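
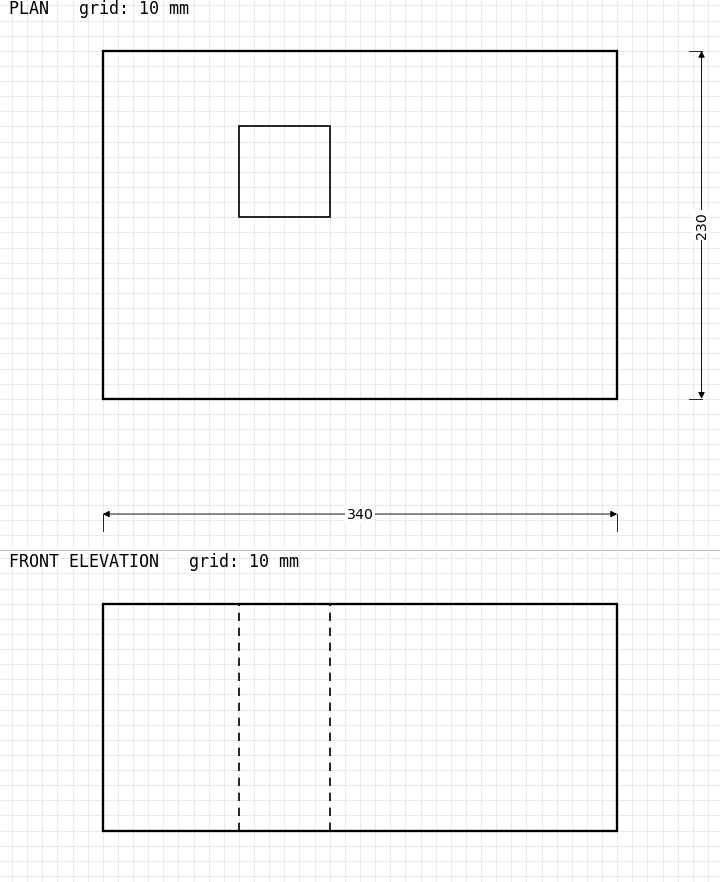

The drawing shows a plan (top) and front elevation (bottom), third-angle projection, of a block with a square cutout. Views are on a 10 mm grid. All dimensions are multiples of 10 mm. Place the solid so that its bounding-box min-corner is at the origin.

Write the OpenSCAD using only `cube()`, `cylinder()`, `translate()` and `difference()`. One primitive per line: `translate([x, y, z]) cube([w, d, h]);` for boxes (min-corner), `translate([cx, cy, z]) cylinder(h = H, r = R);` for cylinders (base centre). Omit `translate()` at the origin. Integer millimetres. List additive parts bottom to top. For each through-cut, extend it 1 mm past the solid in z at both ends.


difference() {
  cube([340, 230, 150]);
  translate([90, 120, -1]) cube([60, 60, 152]);
}


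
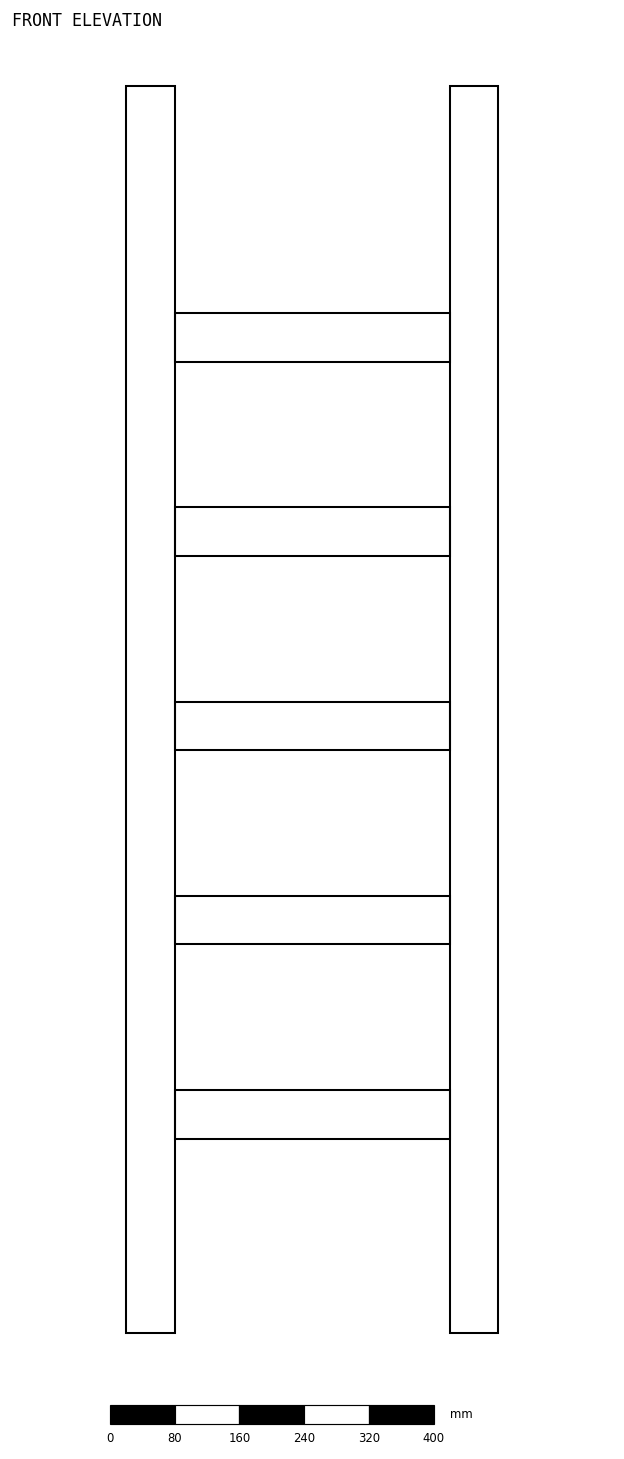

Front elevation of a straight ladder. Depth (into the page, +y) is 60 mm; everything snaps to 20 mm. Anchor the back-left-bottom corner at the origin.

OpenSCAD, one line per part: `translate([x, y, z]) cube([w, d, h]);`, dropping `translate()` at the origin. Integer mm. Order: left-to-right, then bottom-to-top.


cube([60, 60, 1540]);
translate([60, 0, 240]) cube([340, 60, 60]);
translate([60, 0, 480]) cube([340, 60, 60]);
translate([60, 0, 720]) cube([340, 60, 60]);
translate([60, 0, 960]) cube([340, 60, 60]);
translate([60, 0, 1200]) cube([340, 60, 60]);
translate([400, 0, 0]) cube([60, 60, 1540]);


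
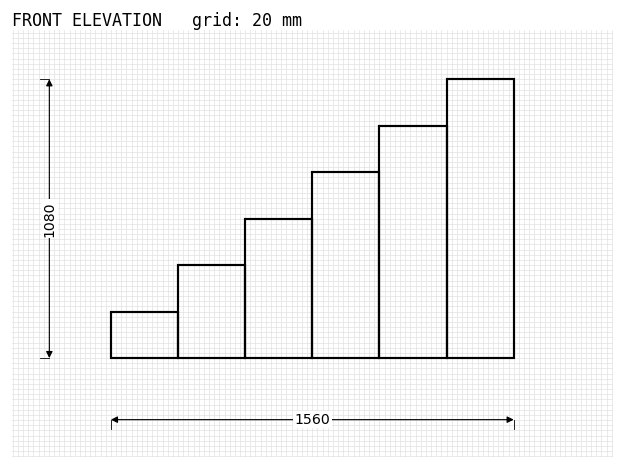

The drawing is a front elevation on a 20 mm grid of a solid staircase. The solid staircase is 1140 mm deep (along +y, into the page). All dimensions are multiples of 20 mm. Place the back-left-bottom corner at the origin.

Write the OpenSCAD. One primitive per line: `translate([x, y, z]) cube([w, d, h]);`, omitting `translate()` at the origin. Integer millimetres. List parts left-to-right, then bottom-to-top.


cube([260, 1140, 180]);
translate([260, 0, 0]) cube([260, 1140, 360]);
translate([520, 0, 0]) cube([260, 1140, 540]);
translate([780, 0, 0]) cube([260, 1140, 720]);
translate([1040, 0, 0]) cube([260, 1140, 900]);
translate([1300, 0, 0]) cube([260, 1140, 1080]);


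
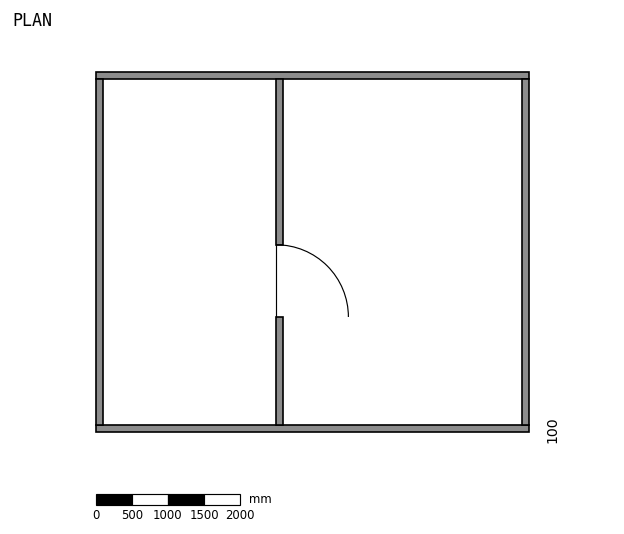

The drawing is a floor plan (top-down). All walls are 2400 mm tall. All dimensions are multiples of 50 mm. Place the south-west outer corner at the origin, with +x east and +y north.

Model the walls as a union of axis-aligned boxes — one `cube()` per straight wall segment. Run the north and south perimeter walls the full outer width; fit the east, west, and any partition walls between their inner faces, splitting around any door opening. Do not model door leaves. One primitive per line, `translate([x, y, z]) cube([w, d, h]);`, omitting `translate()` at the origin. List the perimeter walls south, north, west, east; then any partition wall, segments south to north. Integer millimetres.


cube([6000, 100, 2400]);
translate([0, 4900, 0]) cube([6000, 100, 2400]);
translate([0, 100, 0]) cube([100, 4800, 2400]);
translate([5900, 100, 0]) cube([100, 4800, 2400]);
translate([2500, 100, 0]) cube([100, 1500, 2400]);
translate([2500, 2600, 0]) cube([100, 2300, 2400]);


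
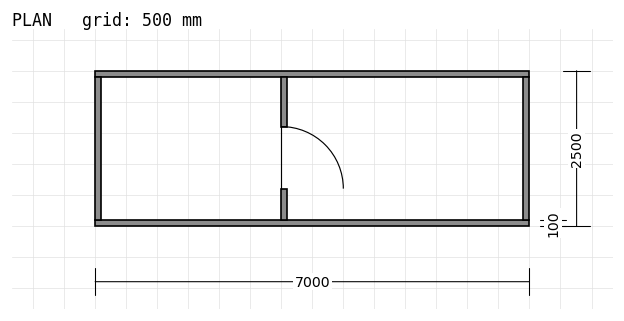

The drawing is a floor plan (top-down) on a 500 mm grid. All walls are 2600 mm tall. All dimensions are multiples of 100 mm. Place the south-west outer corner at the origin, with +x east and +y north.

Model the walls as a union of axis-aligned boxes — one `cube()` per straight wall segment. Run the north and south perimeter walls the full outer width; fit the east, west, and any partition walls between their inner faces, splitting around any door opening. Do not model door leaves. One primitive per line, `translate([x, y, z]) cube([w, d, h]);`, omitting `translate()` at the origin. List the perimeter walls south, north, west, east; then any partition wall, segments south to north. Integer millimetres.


cube([7000, 100, 2600]);
translate([0, 2400, 0]) cube([7000, 100, 2600]);
translate([0, 100, 0]) cube([100, 2300, 2600]);
translate([6900, 100, 0]) cube([100, 2300, 2600]);
translate([3000, 100, 0]) cube([100, 500, 2600]);
translate([3000, 1600, 0]) cube([100, 800, 2600]);


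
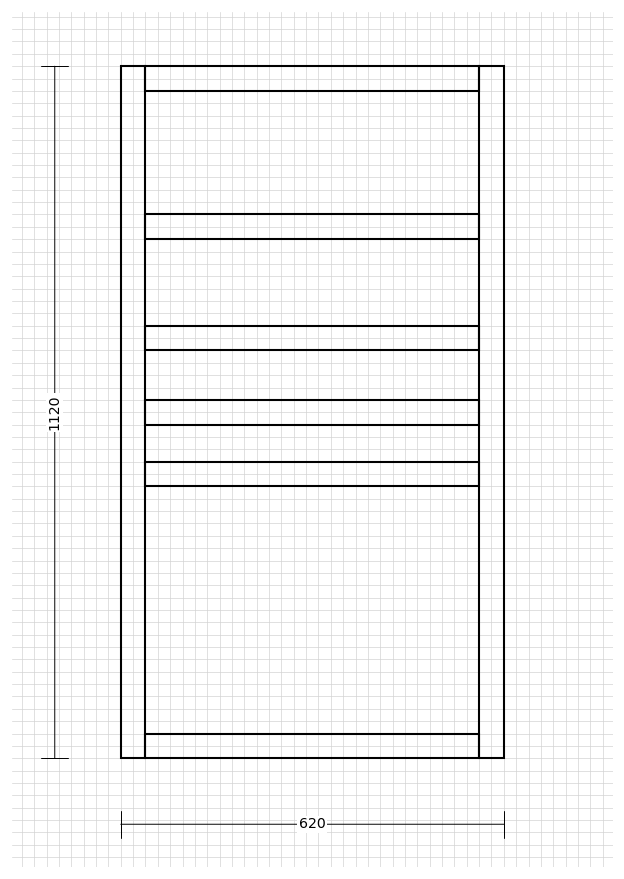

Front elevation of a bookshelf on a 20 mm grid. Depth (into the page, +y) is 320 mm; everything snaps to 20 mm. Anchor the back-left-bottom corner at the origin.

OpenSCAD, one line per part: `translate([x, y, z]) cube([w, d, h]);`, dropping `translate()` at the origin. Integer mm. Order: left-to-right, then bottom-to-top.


cube([40, 320, 1120]);
translate([40, 0, 0]) cube([540, 320, 40]);
translate([40, 0, 440]) cube([540, 320, 40]);
translate([40, 0, 540]) cube([540, 320, 40]);
translate([40, 0, 660]) cube([540, 320, 40]);
translate([40, 0, 840]) cube([540, 320, 40]);
translate([40, 0, 1080]) cube([540, 320, 40]);
translate([580, 0, 0]) cube([40, 320, 1120]);


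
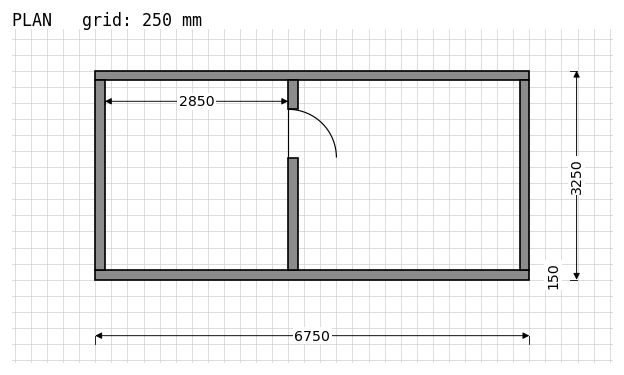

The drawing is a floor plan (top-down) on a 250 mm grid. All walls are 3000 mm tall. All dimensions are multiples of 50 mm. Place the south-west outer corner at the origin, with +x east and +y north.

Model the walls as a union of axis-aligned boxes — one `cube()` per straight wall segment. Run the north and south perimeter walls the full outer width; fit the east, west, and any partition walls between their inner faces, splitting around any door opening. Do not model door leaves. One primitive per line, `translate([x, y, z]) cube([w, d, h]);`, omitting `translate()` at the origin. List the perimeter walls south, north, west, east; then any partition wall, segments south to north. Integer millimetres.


cube([6750, 150, 3000]);
translate([0, 3100, 0]) cube([6750, 150, 3000]);
translate([0, 150, 0]) cube([150, 2950, 3000]);
translate([6600, 150, 0]) cube([150, 2950, 3000]);
translate([3000, 150, 0]) cube([150, 1750, 3000]);
translate([3000, 2650, 0]) cube([150, 450, 3000]);


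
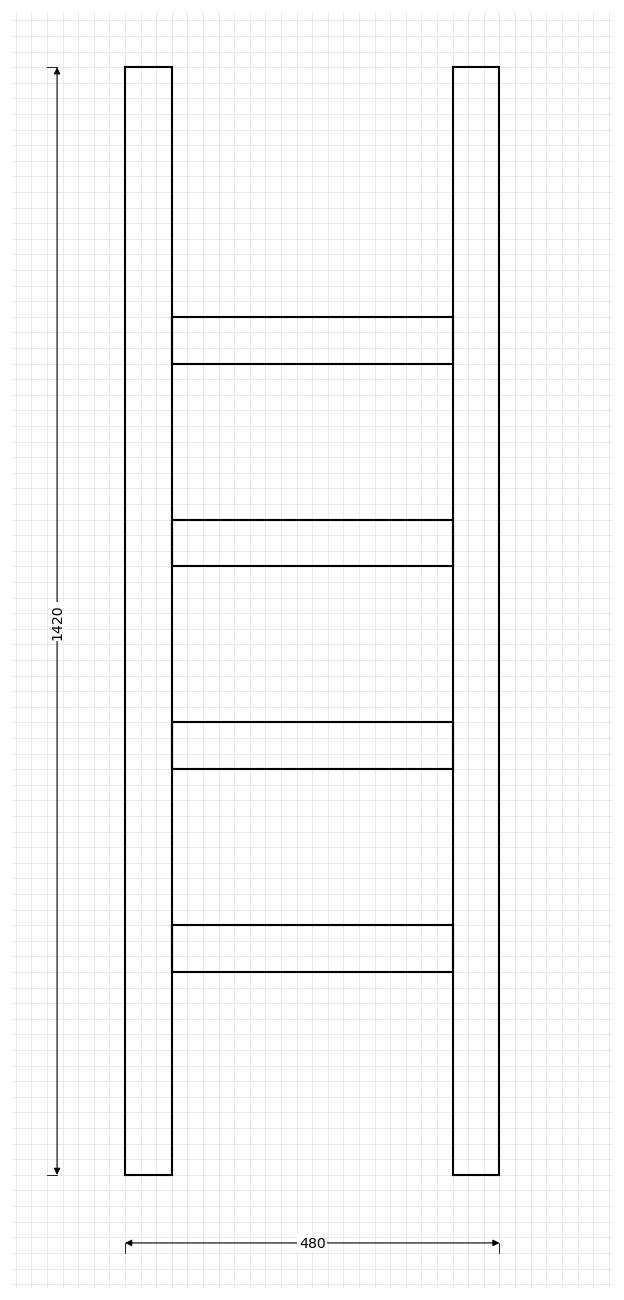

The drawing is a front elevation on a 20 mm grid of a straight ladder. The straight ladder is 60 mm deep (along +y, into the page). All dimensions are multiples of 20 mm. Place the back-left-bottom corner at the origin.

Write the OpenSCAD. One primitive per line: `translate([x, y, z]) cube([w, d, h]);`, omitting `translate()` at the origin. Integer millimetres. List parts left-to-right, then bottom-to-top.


cube([60, 60, 1420]);
translate([60, 0, 260]) cube([360, 60, 60]);
translate([60, 0, 520]) cube([360, 60, 60]);
translate([60, 0, 780]) cube([360, 60, 60]);
translate([60, 0, 1040]) cube([360, 60, 60]);
translate([420, 0, 0]) cube([60, 60, 1420]);


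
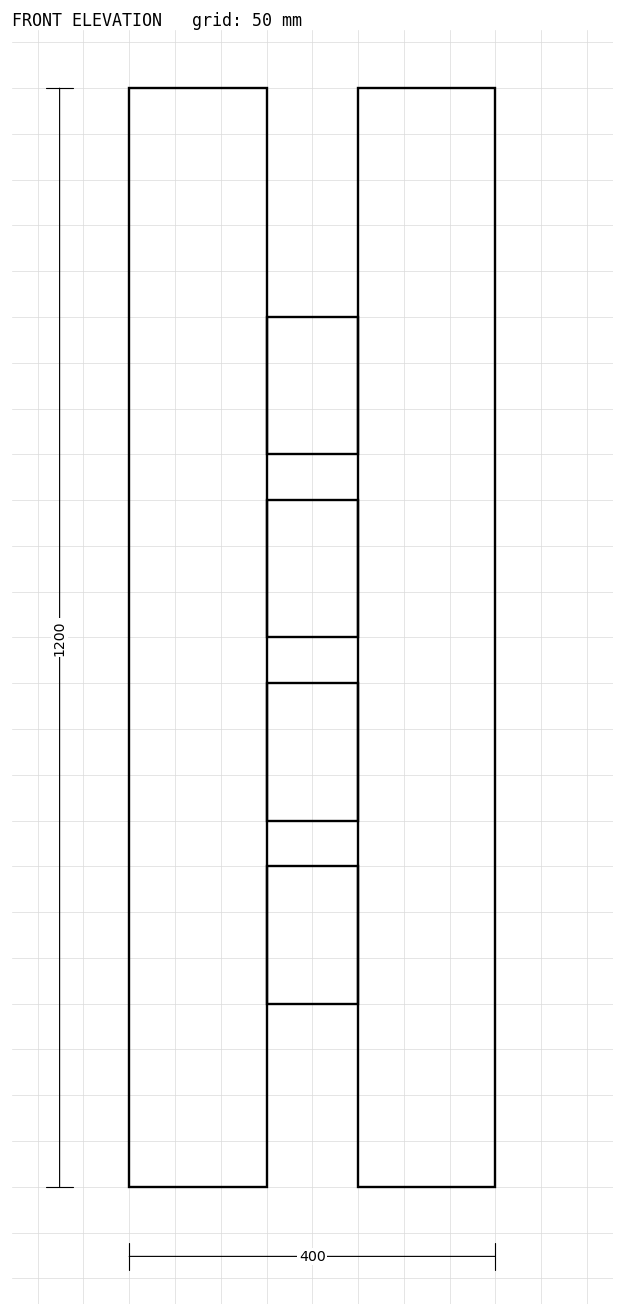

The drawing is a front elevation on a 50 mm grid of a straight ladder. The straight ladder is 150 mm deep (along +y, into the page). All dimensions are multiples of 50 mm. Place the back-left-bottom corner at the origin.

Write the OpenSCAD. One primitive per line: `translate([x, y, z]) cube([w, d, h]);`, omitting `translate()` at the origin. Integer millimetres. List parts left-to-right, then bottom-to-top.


cube([150, 150, 1200]);
translate([150, 0, 200]) cube([100, 150, 150]);
translate([150, 0, 400]) cube([100, 150, 150]);
translate([150, 0, 600]) cube([100, 150, 150]);
translate([150, 0, 800]) cube([100, 150, 150]);
translate([250, 0, 0]) cube([150, 150, 1200]);


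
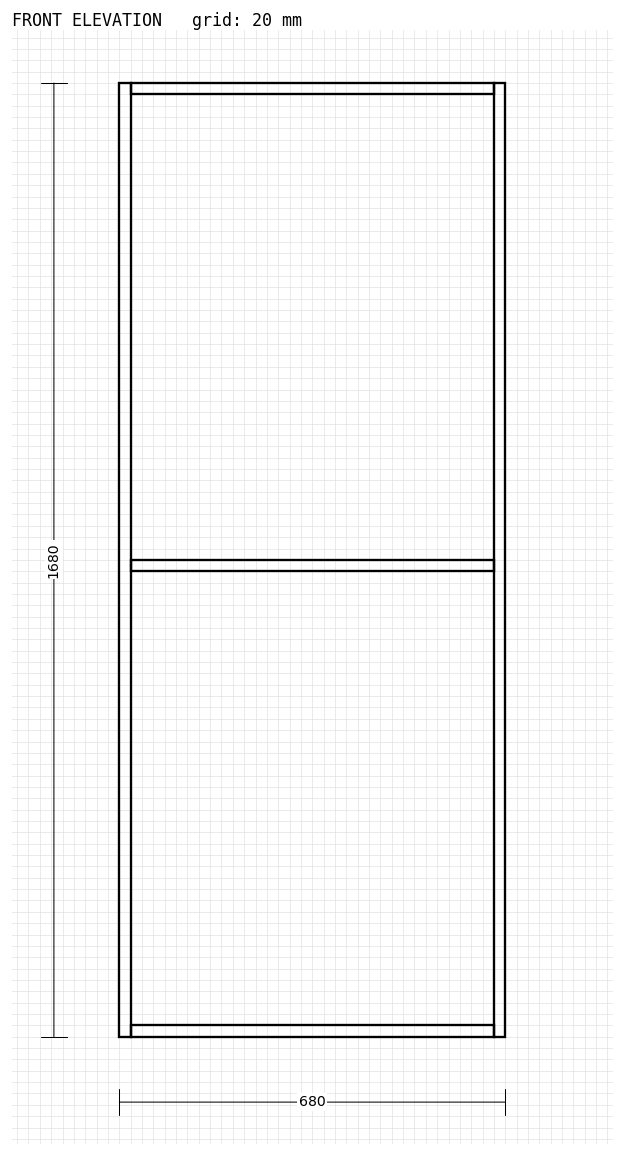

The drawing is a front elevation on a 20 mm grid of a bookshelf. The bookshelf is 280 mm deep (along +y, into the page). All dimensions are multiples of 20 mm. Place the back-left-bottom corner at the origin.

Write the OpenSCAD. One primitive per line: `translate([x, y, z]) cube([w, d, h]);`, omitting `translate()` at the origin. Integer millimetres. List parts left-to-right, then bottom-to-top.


cube([20, 280, 1680]);
translate([20, 0, 0]) cube([640, 280, 20]);
translate([20, 0, 820]) cube([640, 280, 20]);
translate([20, 0, 1660]) cube([640, 280, 20]);
translate([660, 0, 0]) cube([20, 280, 1680]);


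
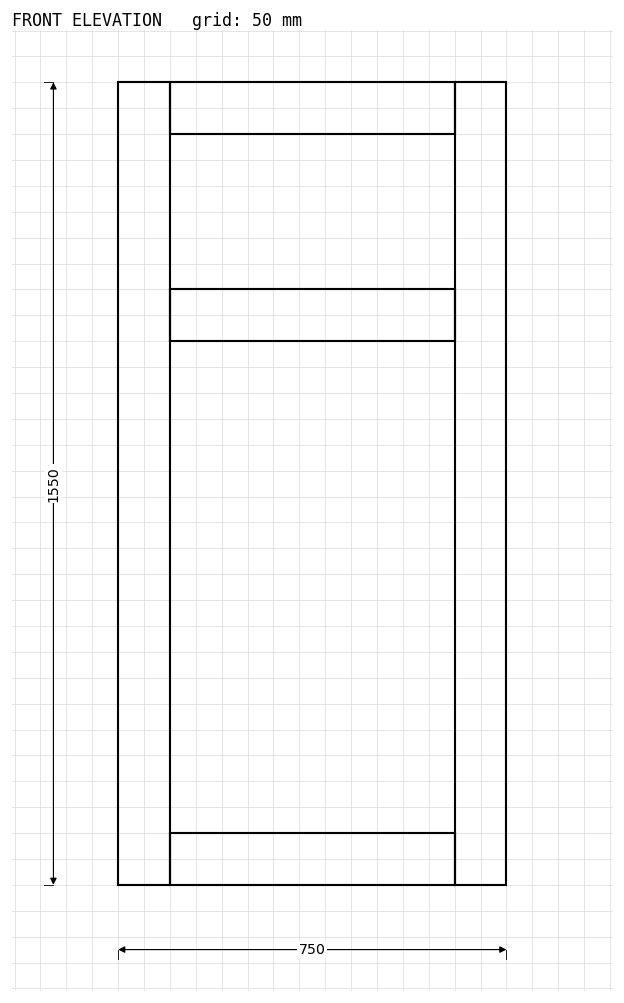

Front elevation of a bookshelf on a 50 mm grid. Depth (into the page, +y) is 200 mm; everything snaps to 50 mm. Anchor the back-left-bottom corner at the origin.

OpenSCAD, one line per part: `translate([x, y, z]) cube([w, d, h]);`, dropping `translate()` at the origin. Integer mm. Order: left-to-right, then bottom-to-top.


cube([100, 200, 1550]);
translate([100, 0, 0]) cube([550, 200, 100]);
translate([100, 0, 1050]) cube([550, 200, 100]);
translate([100, 0, 1450]) cube([550, 200, 100]);
translate([650, 0, 0]) cube([100, 200, 1550]);


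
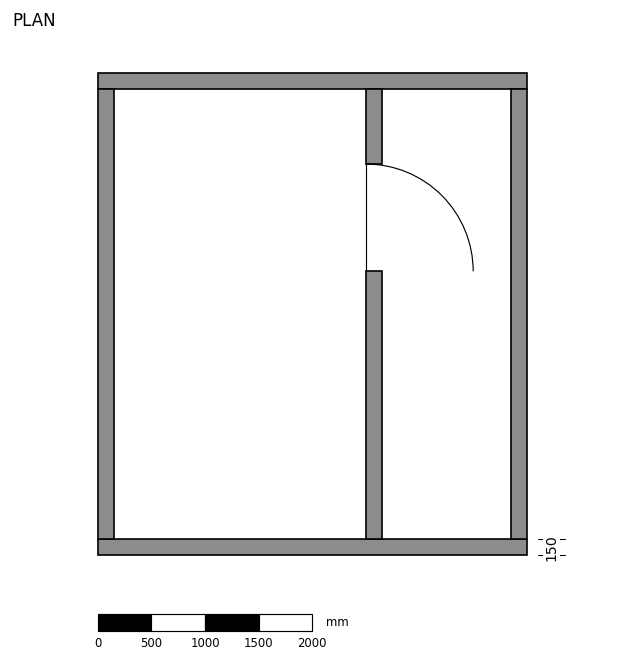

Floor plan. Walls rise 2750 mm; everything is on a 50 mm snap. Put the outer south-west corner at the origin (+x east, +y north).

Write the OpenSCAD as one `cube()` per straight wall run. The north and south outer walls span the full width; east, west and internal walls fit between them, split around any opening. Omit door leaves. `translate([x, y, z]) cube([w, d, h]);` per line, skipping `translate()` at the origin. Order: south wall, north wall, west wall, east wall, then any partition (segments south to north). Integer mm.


cube([4000, 150, 2750]);
translate([0, 4350, 0]) cube([4000, 150, 2750]);
translate([0, 150, 0]) cube([150, 4200, 2750]);
translate([3850, 150, 0]) cube([150, 4200, 2750]);
translate([2500, 150, 0]) cube([150, 2500, 2750]);
translate([2500, 3650, 0]) cube([150, 700, 2750]);


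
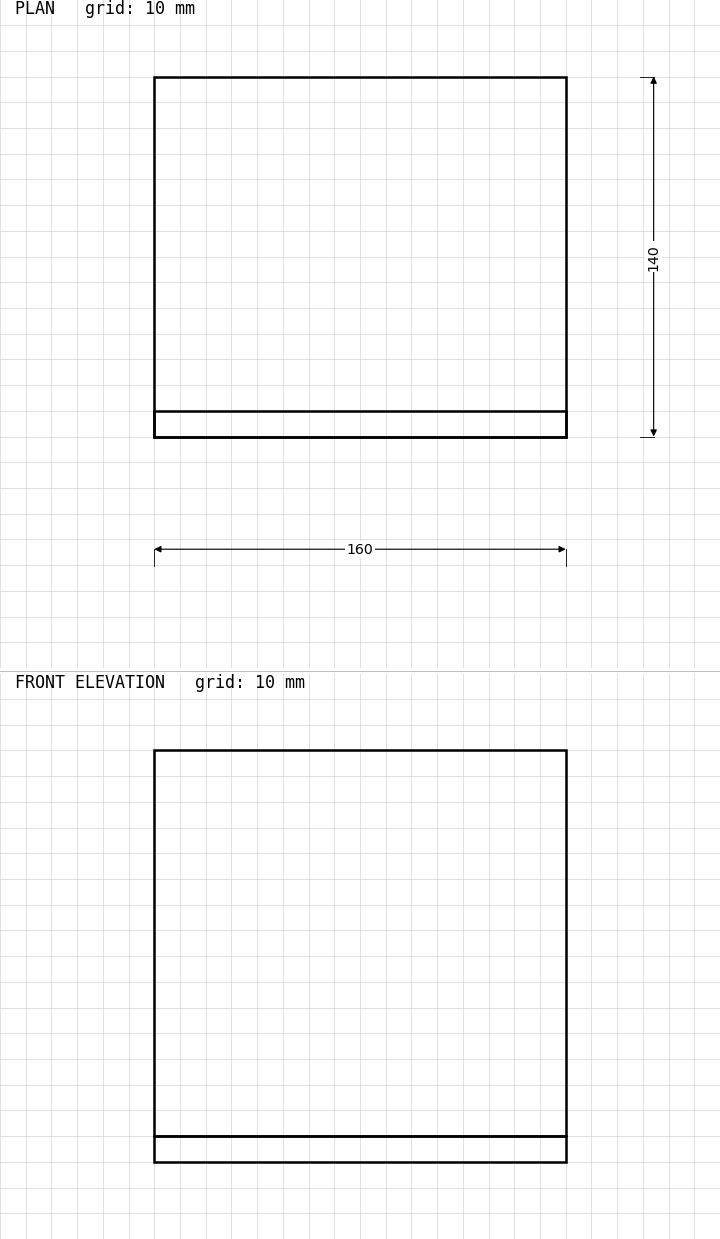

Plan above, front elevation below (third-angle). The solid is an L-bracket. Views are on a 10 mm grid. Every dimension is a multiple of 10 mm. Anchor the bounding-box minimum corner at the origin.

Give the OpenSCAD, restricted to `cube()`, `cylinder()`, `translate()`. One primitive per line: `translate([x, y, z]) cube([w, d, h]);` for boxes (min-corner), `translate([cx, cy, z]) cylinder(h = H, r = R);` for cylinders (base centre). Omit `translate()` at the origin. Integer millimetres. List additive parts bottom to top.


cube([160, 140, 10]);
translate([0, 0, 10]) cube([160, 10, 150]);


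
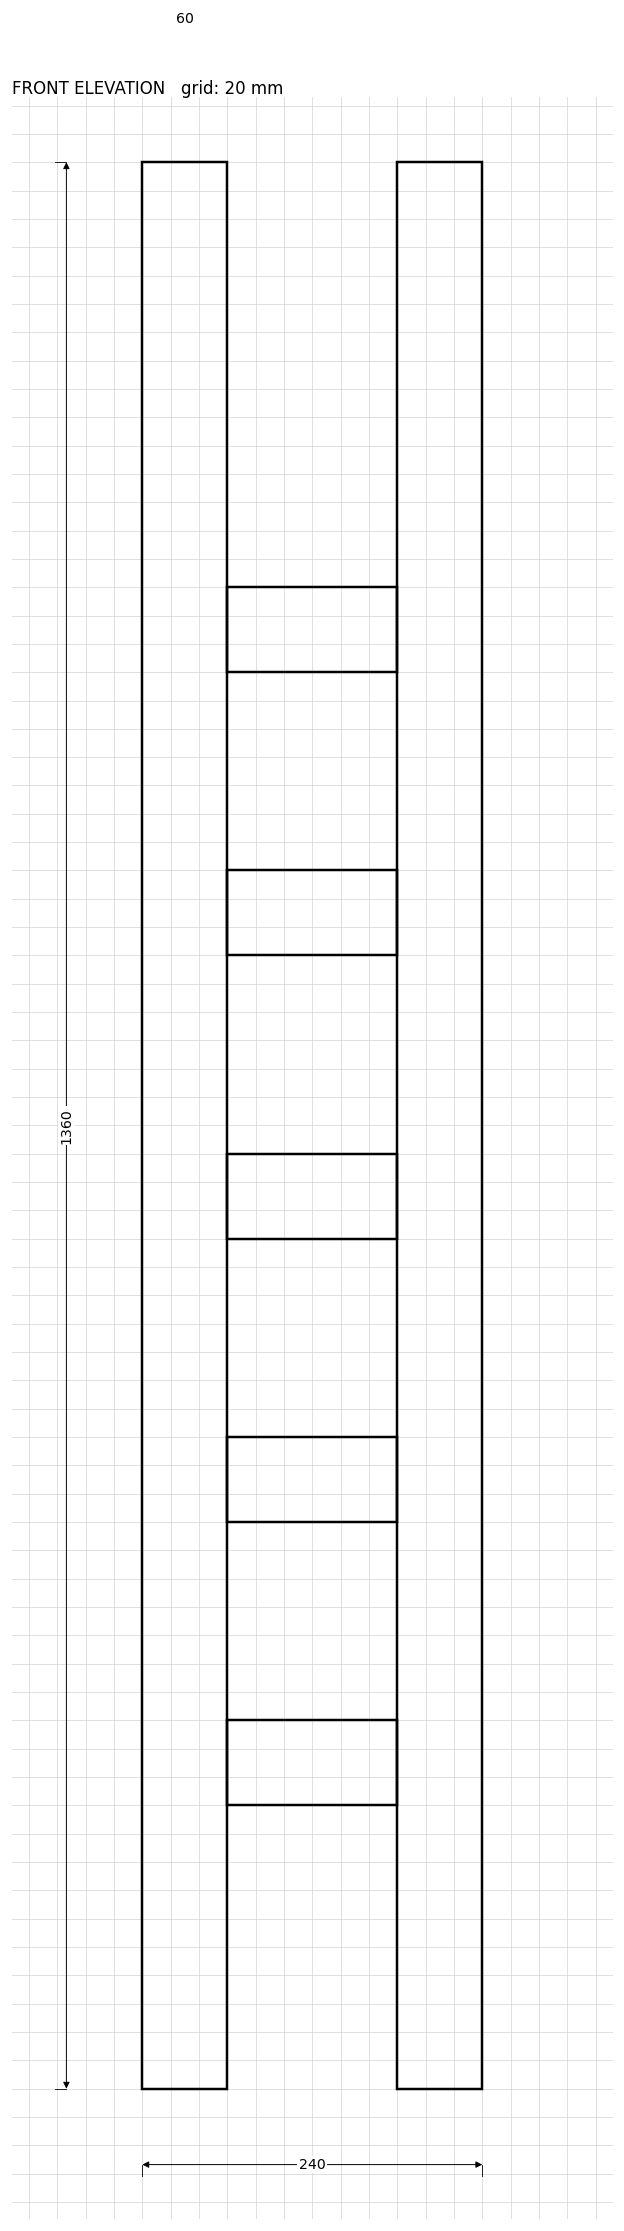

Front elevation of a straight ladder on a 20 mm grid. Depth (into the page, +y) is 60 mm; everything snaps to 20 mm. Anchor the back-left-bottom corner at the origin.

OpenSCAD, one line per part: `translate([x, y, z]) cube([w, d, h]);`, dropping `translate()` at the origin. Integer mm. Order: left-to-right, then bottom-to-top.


cube([60, 60, 1360]);
translate([60, 0, 200]) cube([120, 60, 60]);
translate([60, 0, 400]) cube([120, 60, 60]);
translate([60, 0, 600]) cube([120, 60, 60]);
translate([60, 0, 800]) cube([120, 60, 60]);
translate([60, 0, 1000]) cube([120, 60, 60]);
translate([180, 0, 0]) cube([60, 60, 1360]);


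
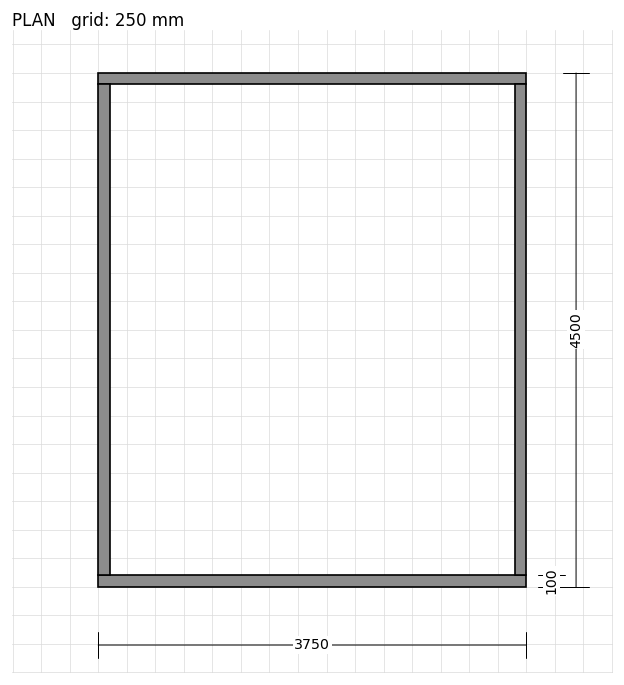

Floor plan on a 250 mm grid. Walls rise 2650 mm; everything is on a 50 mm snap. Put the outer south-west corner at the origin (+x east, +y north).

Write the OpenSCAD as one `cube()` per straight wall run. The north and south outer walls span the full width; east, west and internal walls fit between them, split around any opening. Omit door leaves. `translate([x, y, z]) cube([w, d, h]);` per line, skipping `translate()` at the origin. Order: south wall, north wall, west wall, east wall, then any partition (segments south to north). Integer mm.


cube([3750, 100, 2650]);
translate([0, 4400, 0]) cube([3750, 100, 2650]);
translate([0, 100, 0]) cube([100, 4300, 2650]);
translate([3650, 100, 0]) cube([100, 4300, 2650]);


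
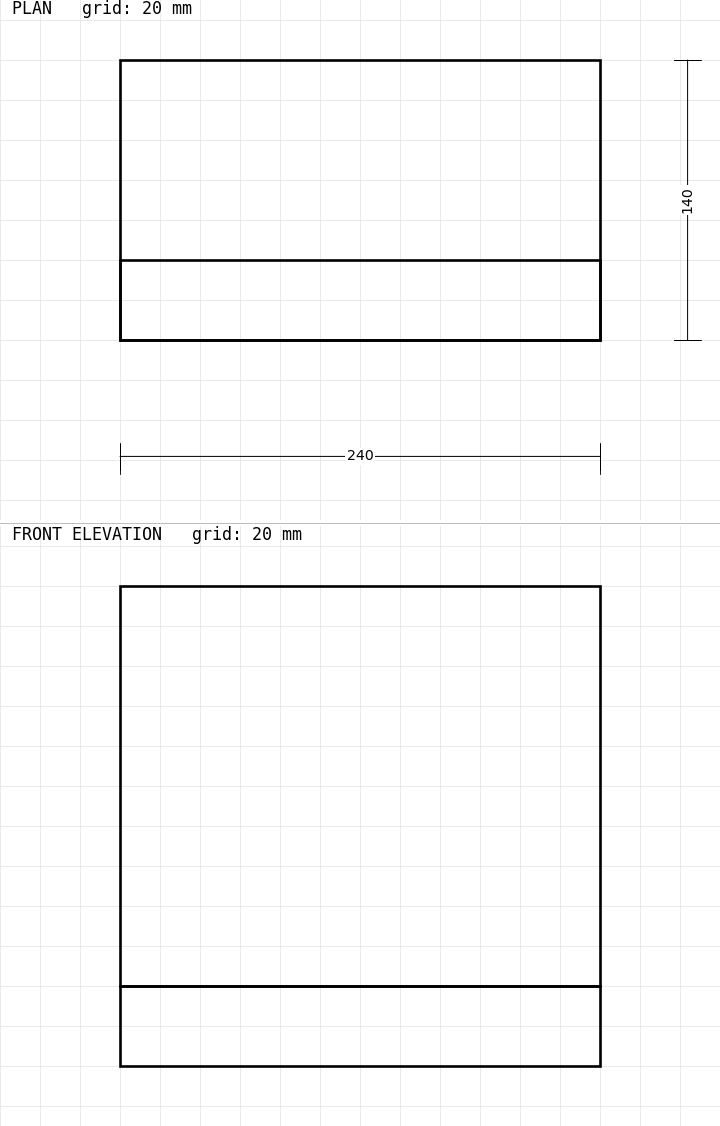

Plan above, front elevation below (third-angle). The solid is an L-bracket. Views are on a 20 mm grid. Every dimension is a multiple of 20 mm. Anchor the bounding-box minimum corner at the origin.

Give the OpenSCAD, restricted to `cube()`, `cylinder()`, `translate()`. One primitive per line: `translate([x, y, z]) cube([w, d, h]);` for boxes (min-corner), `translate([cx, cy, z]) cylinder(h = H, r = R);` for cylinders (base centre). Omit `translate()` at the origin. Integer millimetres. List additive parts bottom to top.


cube([240, 140, 40]);
translate([0, 0, 40]) cube([240, 40, 200]);


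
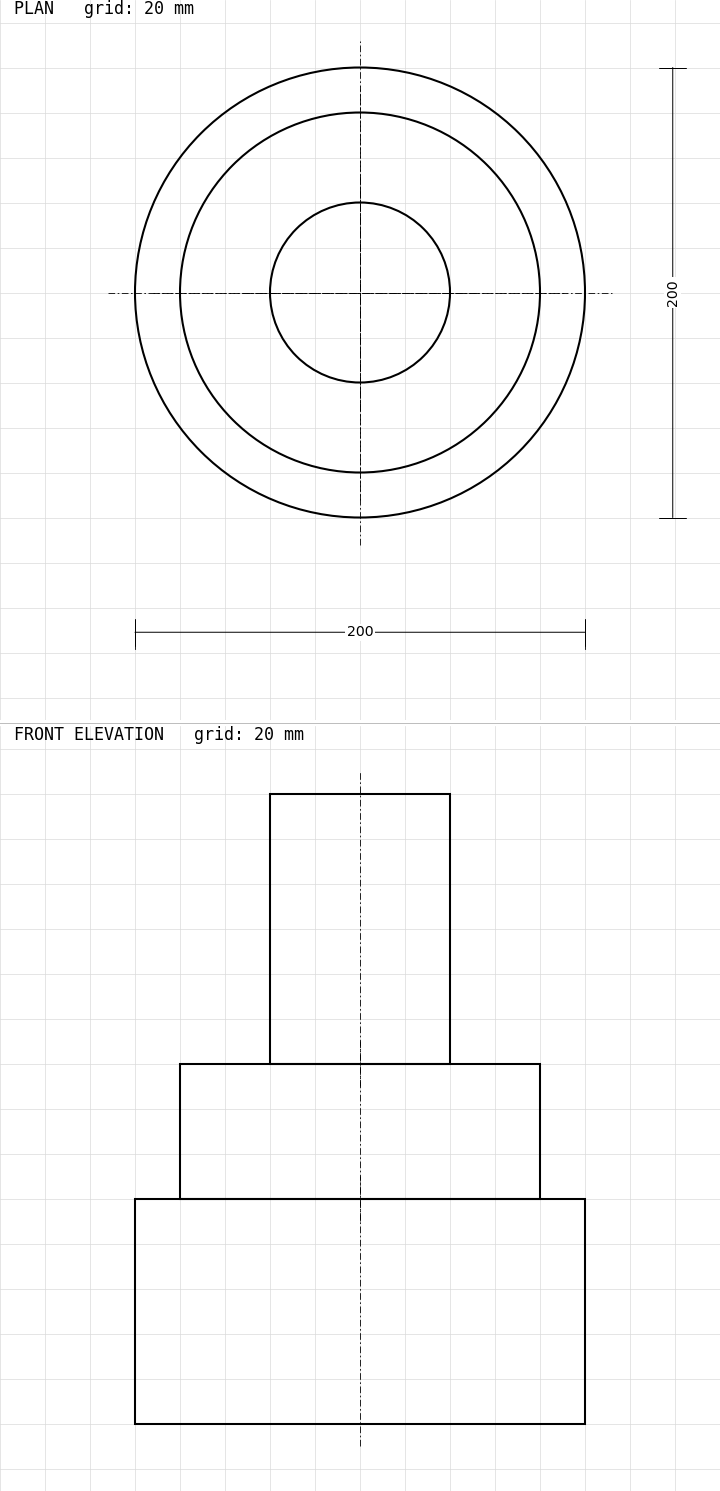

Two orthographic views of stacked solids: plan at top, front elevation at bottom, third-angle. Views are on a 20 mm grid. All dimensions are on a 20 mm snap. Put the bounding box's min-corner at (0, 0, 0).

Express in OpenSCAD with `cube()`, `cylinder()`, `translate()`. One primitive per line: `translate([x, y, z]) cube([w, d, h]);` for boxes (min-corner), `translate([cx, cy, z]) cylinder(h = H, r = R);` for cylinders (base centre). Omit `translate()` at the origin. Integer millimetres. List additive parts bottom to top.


translate([100, 100, 0]) cylinder(h = 100, r = 100);
translate([100, 100, 100]) cylinder(h = 60, r = 80);
translate([100, 100, 160]) cylinder(h = 120, r = 40);


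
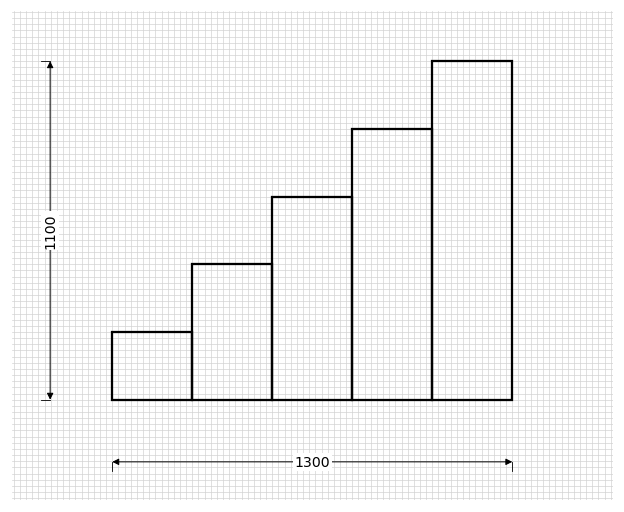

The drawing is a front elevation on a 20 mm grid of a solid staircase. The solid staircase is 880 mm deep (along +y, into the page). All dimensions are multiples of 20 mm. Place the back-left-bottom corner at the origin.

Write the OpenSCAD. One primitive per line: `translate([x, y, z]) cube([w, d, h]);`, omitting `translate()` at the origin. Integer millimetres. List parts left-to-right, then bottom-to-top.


cube([260, 880, 220]);
translate([260, 0, 0]) cube([260, 880, 440]);
translate([520, 0, 0]) cube([260, 880, 660]);
translate([780, 0, 0]) cube([260, 880, 880]);
translate([1040, 0, 0]) cube([260, 880, 1100]);


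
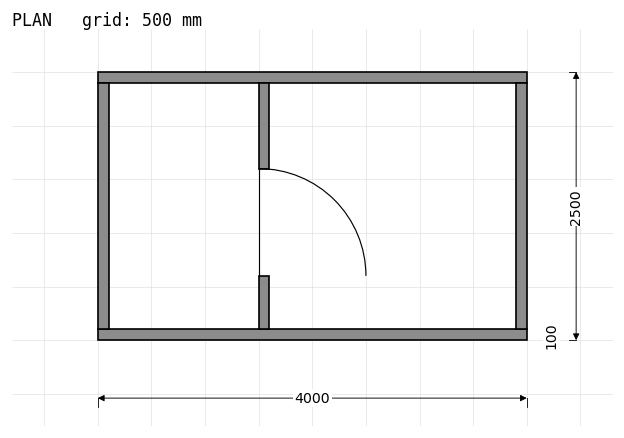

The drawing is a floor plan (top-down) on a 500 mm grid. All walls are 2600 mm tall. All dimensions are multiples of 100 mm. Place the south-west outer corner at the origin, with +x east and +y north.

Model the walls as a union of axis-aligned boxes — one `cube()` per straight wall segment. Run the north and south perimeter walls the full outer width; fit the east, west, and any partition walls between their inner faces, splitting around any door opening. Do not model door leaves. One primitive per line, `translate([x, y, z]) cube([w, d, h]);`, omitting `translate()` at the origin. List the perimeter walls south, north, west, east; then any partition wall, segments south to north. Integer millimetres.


cube([4000, 100, 2600]);
translate([0, 2400, 0]) cube([4000, 100, 2600]);
translate([0, 100, 0]) cube([100, 2300, 2600]);
translate([3900, 100, 0]) cube([100, 2300, 2600]);
translate([1500, 100, 0]) cube([100, 500, 2600]);
translate([1500, 1600, 0]) cube([100, 800, 2600]);


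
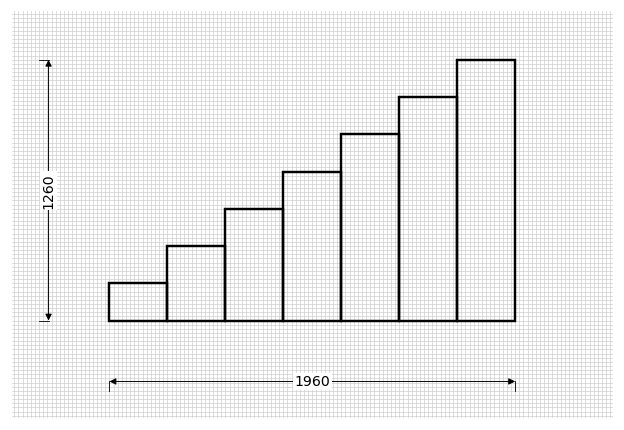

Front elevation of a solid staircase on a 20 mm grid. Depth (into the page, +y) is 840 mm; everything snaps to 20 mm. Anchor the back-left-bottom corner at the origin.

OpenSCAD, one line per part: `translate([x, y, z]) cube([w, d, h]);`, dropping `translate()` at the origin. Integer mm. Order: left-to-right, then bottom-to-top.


cube([280, 840, 180]);
translate([280, 0, 0]) cube([280, 840, 360]);
translate([560, 0, 0]) cube([280, 840, 540]);
translate([840, 0, 0]) cube([280, 840, 720]);
translate([1120, 0, 0]) cube([280, 840, 900]);
translate([1400, 0, 0]) cube([280, 840, 1080]);
translate([1680, 0, 0]) cube([280, 840, 1260]);


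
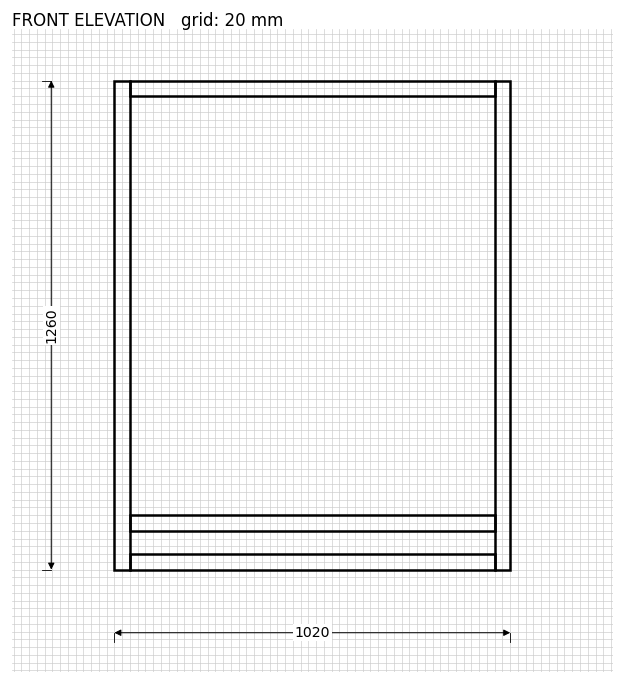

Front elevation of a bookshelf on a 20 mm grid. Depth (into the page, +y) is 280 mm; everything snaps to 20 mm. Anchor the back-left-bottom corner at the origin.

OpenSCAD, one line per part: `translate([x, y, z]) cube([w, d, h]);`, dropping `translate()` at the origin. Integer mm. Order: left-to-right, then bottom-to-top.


cube([40, 280, 1260]);
translate([40, 0, 0]) cube([940, 280, 40]);
translate([40, 0, 100]) cube([940, 280, 40]);
translate([40, 0, 1220]) cube([940, 280, 40]);
translate([980, 0, 0]) cube([40, 280, 1260]);


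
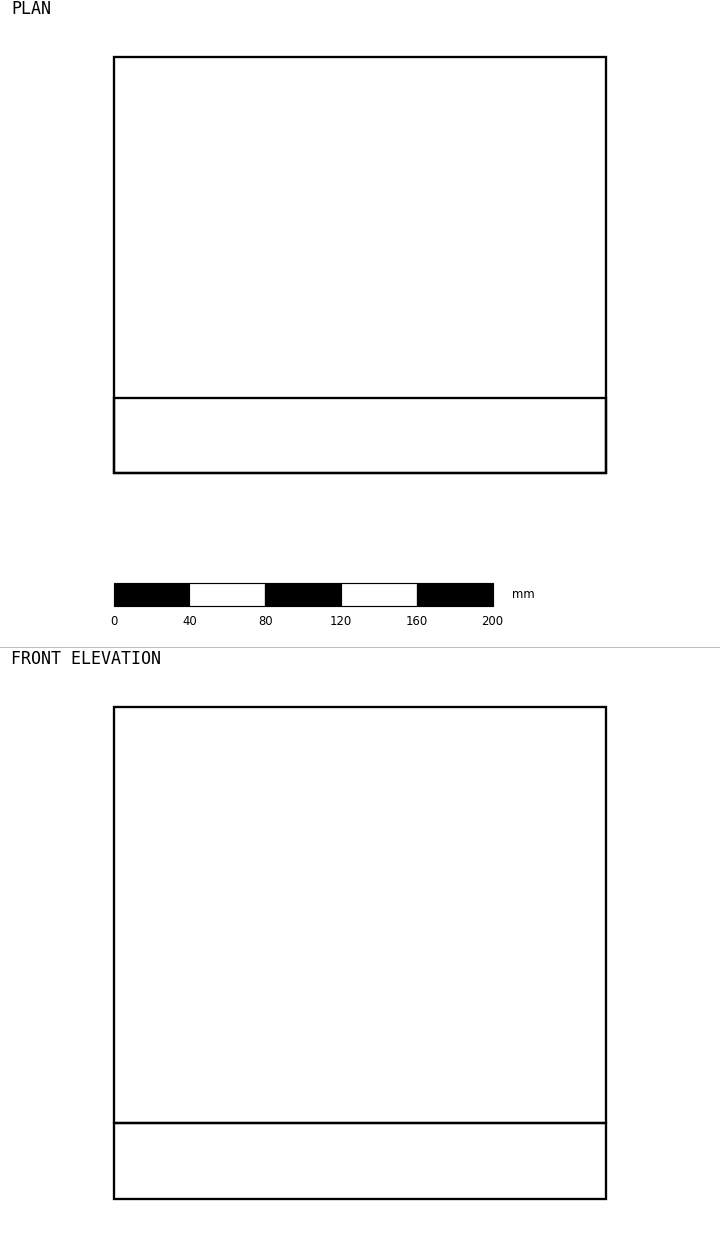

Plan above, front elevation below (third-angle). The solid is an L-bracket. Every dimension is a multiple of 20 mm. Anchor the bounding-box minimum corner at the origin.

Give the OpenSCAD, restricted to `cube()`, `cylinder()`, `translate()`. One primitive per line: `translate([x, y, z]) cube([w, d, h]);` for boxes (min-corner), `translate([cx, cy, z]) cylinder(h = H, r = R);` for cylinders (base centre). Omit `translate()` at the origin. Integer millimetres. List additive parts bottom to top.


cube([260, 220, 40]);
translate([0, 0, 40]) cube([260, 40, 220]);


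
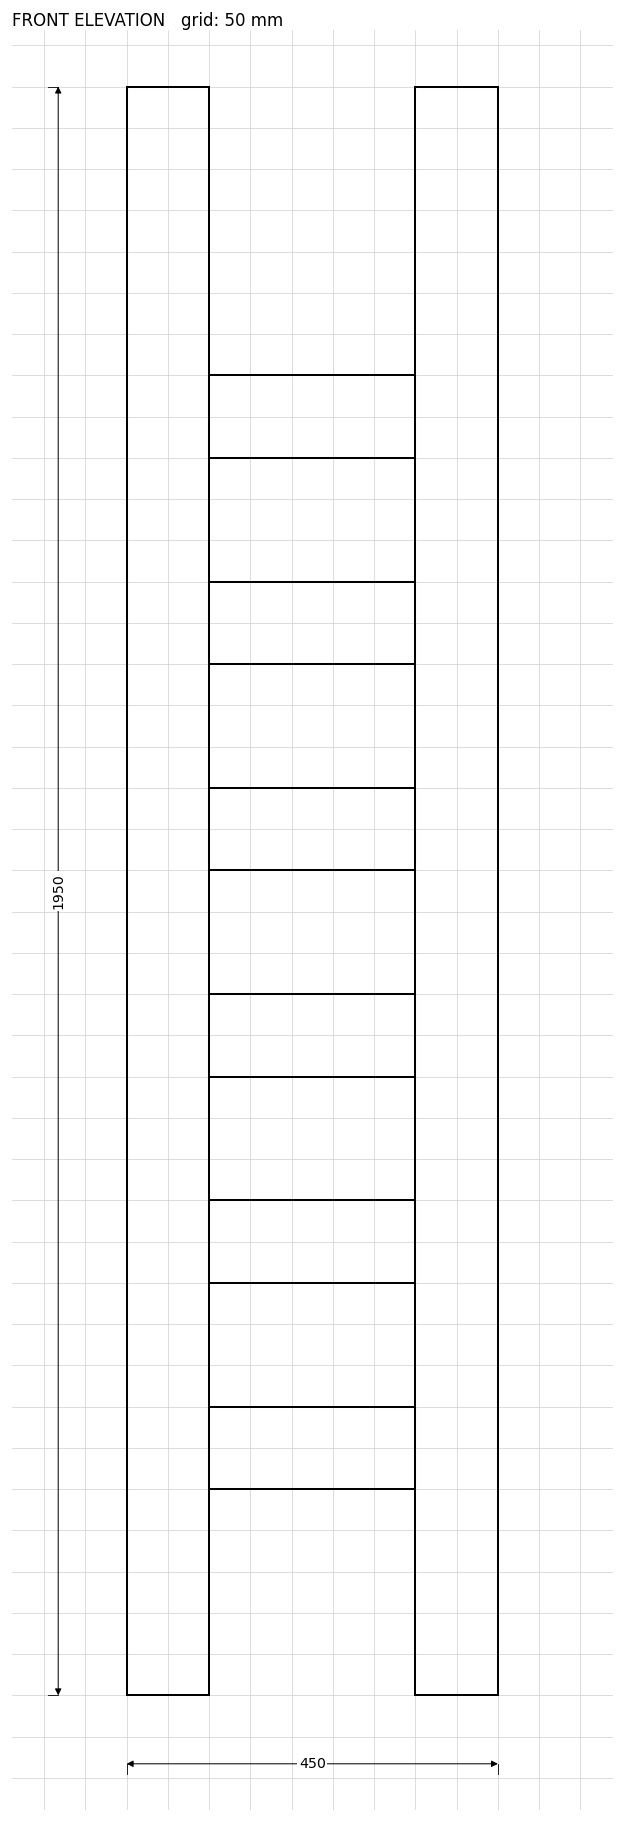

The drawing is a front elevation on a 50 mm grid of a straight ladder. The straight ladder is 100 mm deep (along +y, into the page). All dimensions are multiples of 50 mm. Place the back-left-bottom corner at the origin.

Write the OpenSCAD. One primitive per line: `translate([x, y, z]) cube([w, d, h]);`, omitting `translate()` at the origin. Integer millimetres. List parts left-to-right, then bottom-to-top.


cube([100, 100, 1950]);
translate([100, 0, 250]) cube([250, 100, 100]);
translate([100, 0, 500]) cube([250, 100, 100]);
translate([100, 0, 750]) cube([250, 100, 100]);
translate([100, 0, 1000]) cube([250, 100, 100]);
translate([100, 0, 1250]) cube([250, 100, 100]);
translate([100, 0, 1500]) cube([250, 100, 100]);
translate([350, 0, 0]) cube([100, 100, 1950]);


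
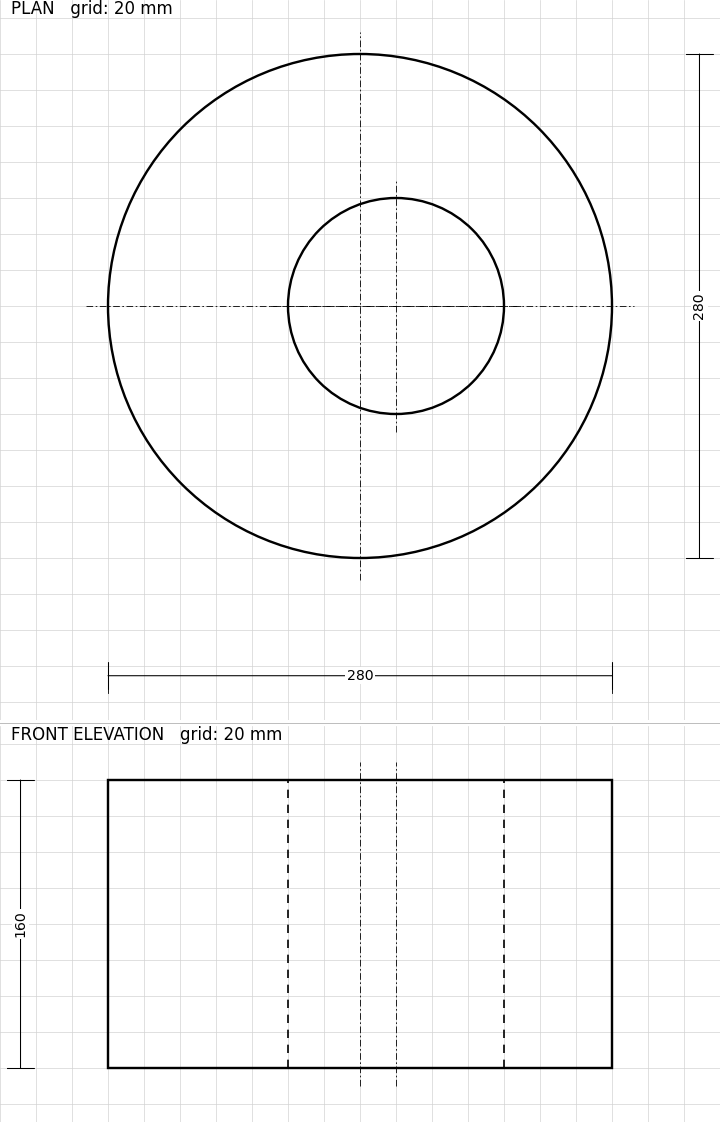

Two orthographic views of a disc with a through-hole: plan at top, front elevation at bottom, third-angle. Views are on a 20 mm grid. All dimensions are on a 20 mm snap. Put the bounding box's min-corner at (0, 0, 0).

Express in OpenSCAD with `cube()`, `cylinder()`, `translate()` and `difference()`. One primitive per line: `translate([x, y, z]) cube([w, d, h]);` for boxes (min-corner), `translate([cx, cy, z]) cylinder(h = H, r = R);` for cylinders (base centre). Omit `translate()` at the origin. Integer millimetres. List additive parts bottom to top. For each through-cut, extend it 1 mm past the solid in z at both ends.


difference() {
  translate([140, 140, 0]) cylinder(h = 160, r = 140);
  translate([160, 140, -1]) cylinder(h = 162, r = 60);
}


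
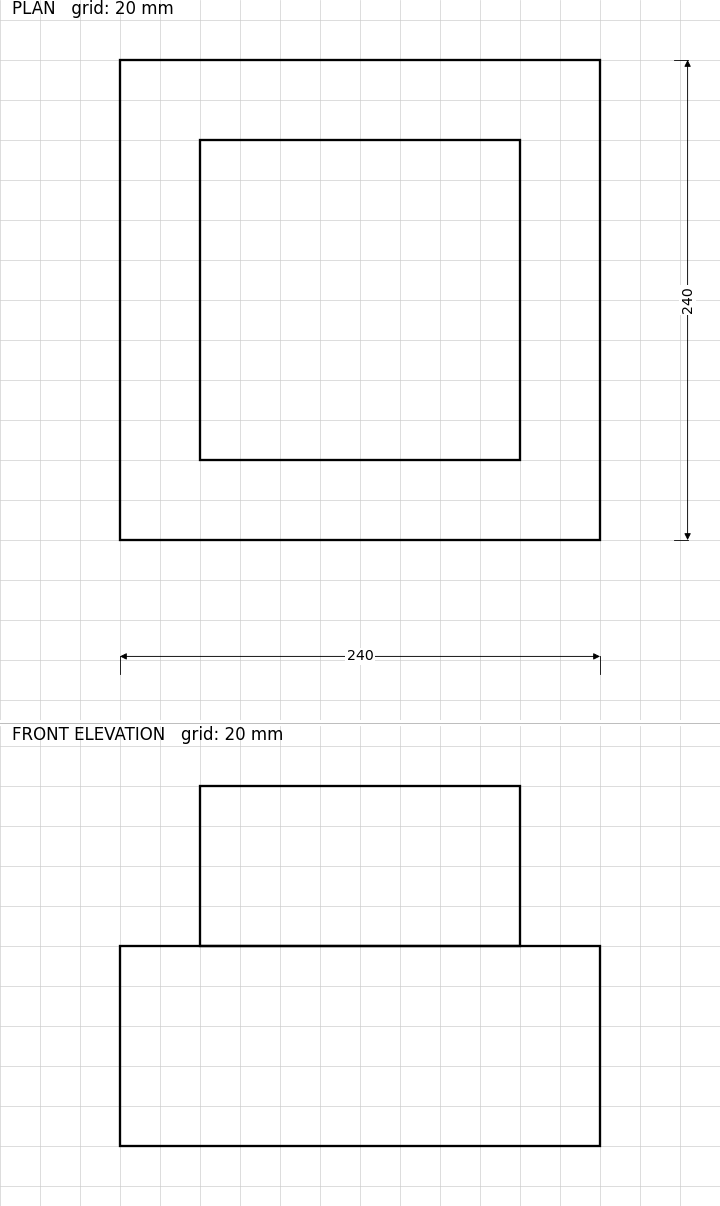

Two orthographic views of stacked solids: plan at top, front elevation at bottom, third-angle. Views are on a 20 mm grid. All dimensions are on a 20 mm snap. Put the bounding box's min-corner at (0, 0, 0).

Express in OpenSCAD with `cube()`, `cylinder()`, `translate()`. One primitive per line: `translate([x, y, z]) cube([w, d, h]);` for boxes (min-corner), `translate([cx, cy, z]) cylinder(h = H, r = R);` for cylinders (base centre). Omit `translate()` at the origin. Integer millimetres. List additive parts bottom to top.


cube([240, 240, 100]);
translate([40, 40, 100]) cube([160, 160, 80]);


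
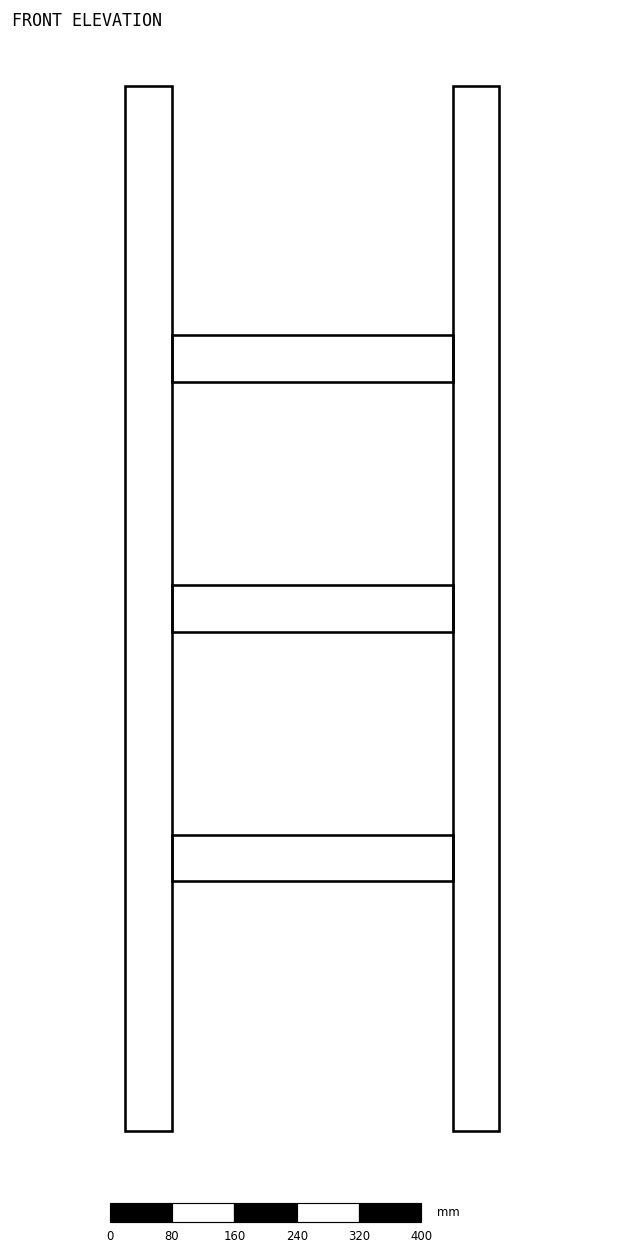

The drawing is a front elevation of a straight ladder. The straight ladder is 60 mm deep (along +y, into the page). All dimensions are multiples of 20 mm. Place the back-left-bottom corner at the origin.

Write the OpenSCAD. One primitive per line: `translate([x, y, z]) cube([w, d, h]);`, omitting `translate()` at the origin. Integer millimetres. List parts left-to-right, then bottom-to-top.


cube([60, 60, 1340]);
translate([60, 0, 320]) cube([360, 60, 60]);
translate([60, 0, 640]) cube([360, 60, 60]);
translate([60, 0, 960]) cube([360, 60, 60]);
translate([420, 0, 0]) cube([60, 60, 1340]);


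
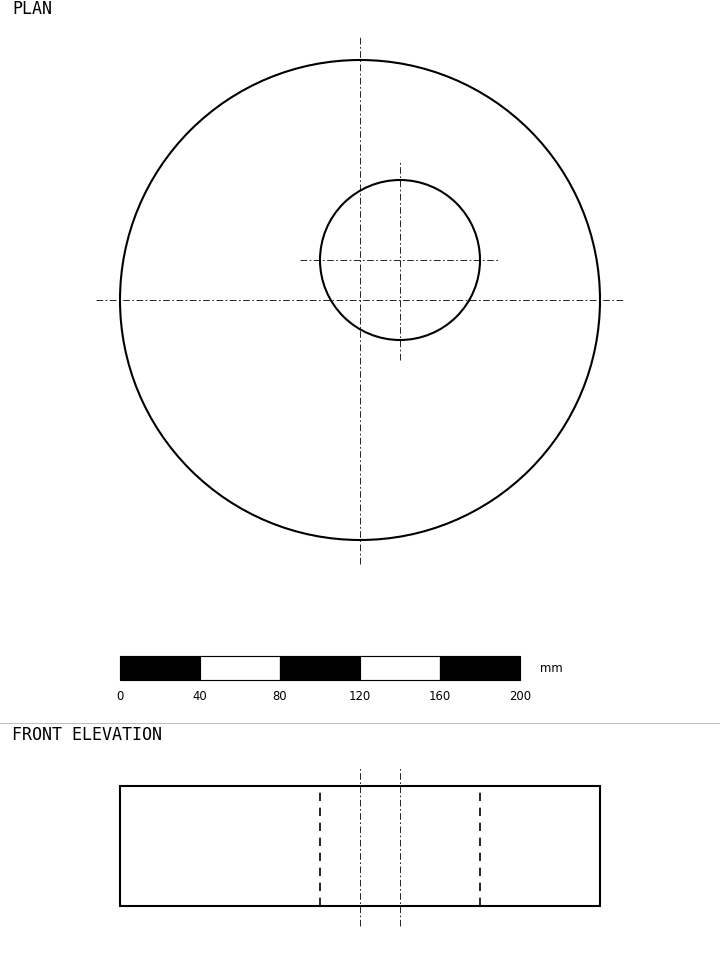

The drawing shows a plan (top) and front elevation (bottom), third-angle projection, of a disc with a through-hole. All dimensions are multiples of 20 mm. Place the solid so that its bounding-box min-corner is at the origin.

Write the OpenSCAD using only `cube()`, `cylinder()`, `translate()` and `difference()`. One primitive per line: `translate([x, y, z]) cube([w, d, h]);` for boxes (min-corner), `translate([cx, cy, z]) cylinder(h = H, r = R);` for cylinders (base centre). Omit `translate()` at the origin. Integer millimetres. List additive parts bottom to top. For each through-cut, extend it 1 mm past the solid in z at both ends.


difference() {
  translate([120, 120, 0]) cylinder(h = 60, r = 120);
  translate([140, 140, -1]) cylinder(h = 62, r = 40);
}


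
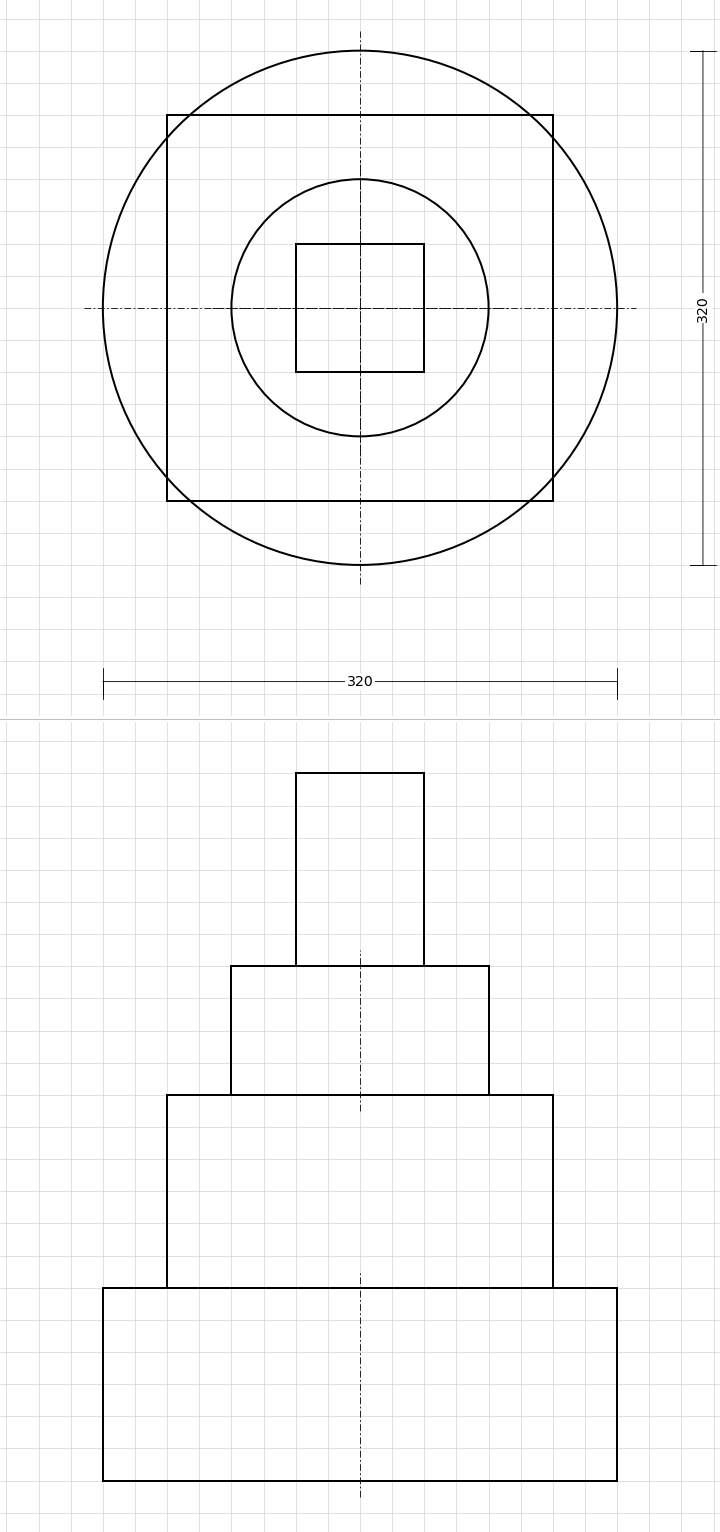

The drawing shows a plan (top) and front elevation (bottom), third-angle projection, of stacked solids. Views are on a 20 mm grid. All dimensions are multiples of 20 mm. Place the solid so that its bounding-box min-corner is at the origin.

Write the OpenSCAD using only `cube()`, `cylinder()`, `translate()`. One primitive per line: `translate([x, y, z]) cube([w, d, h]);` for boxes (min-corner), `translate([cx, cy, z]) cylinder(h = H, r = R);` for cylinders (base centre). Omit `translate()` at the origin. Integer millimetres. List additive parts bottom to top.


translate([160, 160, 0]) cylinder(h = 120, r = 160);
translate([40, 40, 120]) cube([240, 240, 120]);
translate([160, 160, 240]) cylinder(h = 80, r = 80);
translate([120, 120, 320]) cube([80, 80, 120]);


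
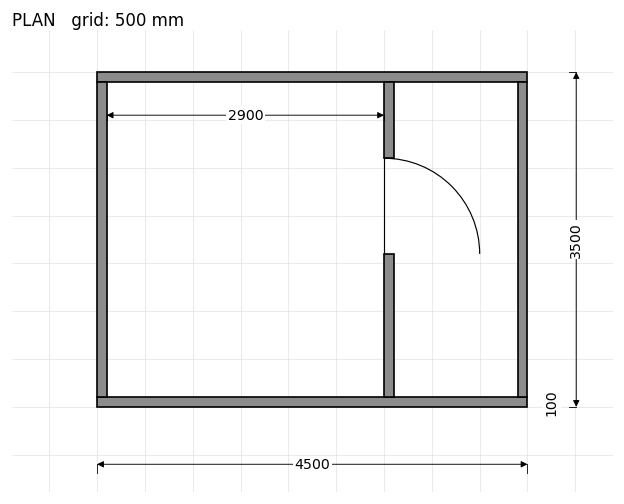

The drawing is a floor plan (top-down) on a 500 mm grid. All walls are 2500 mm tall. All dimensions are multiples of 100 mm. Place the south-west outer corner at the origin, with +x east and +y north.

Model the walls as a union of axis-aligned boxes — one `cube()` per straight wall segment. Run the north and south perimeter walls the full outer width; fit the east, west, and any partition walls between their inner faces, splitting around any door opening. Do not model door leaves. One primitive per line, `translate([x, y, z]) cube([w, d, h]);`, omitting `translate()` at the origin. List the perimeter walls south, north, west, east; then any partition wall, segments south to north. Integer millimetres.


cube([4500, 100, 2500]);
translate([0, 3400, 0]) cube([4500, 100, 2500]);
translate([0, 100, 0]) cube([100, 3300, 2500]);
translate([4400, 100, 0]) cube([100, 3300, 2500]);
translate([3000, 100, 0]) cube([100, 1500, 2500]);
translate([3000, 2600, 0]) cube([100, 800, 2500]);


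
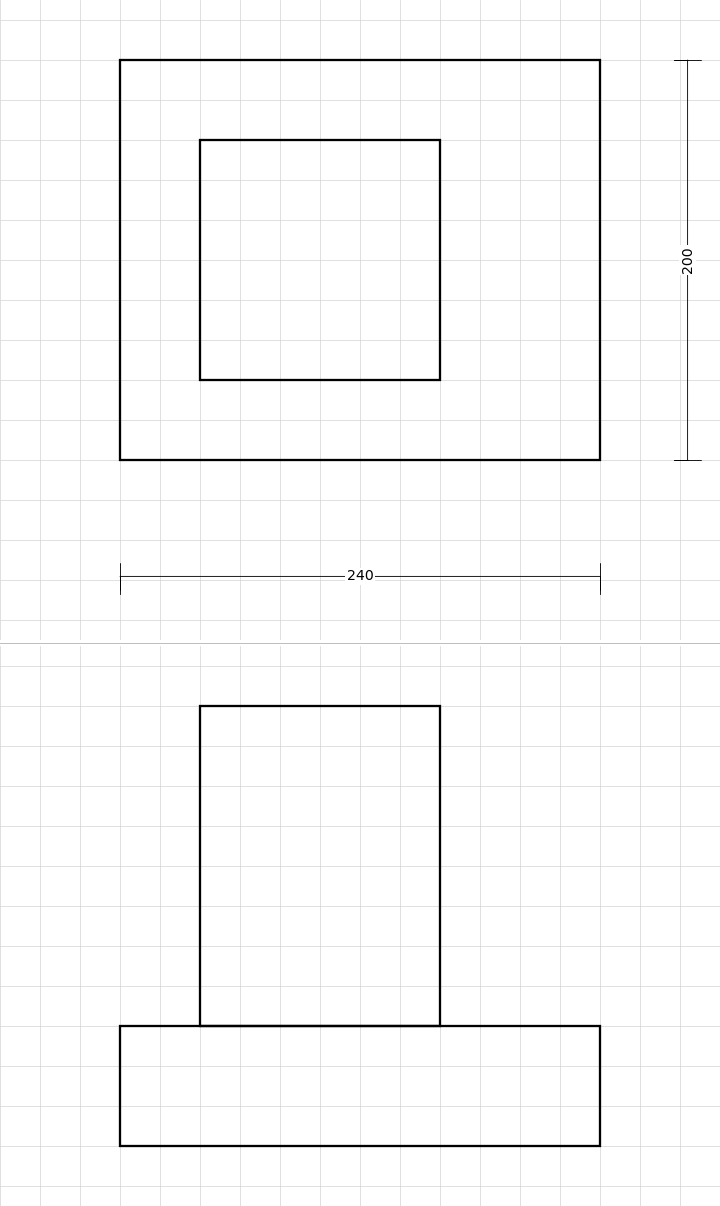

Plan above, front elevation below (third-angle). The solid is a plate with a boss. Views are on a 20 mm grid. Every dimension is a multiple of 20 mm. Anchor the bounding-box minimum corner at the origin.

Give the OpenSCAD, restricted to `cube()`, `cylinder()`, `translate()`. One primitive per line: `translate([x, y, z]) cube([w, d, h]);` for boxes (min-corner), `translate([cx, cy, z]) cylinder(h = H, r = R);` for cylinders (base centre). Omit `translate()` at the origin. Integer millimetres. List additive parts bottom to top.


cube([240, 200, 60]);
translate([40, 40, 60]) cube([120, 120, 160]);


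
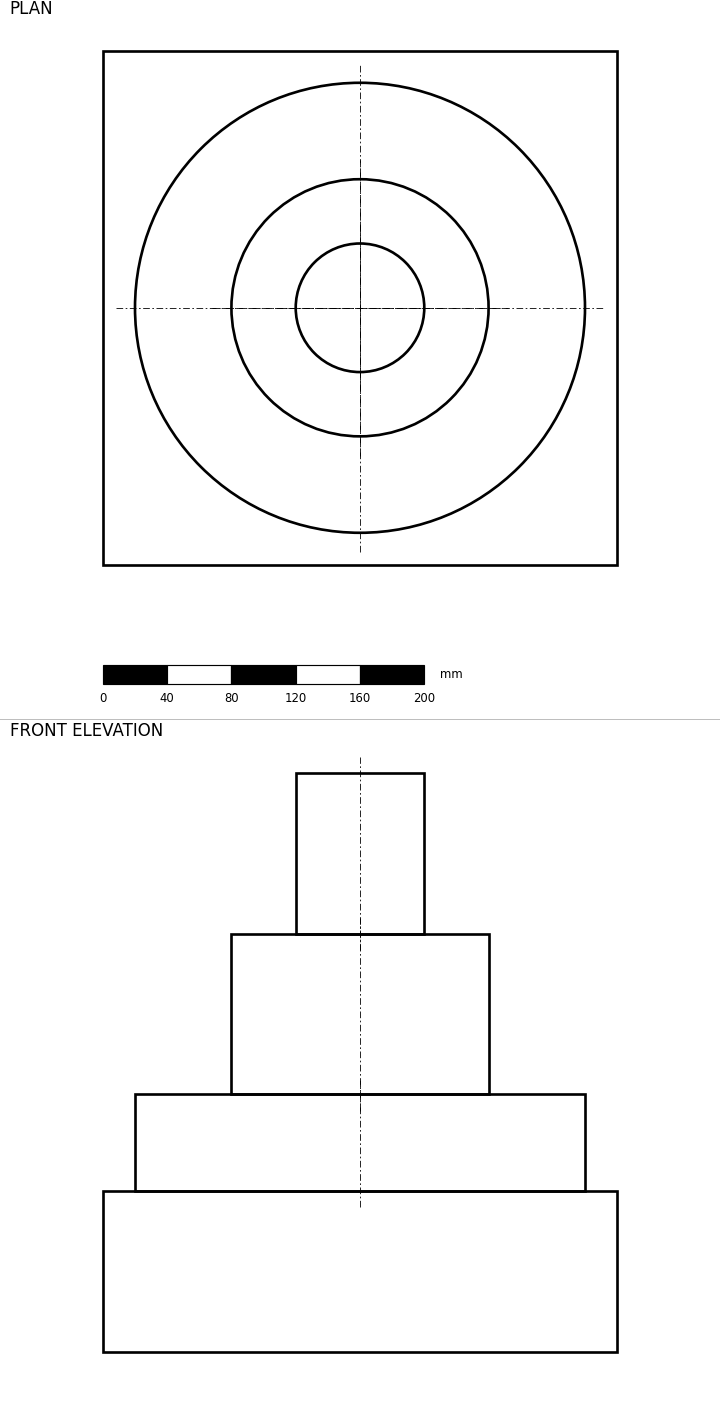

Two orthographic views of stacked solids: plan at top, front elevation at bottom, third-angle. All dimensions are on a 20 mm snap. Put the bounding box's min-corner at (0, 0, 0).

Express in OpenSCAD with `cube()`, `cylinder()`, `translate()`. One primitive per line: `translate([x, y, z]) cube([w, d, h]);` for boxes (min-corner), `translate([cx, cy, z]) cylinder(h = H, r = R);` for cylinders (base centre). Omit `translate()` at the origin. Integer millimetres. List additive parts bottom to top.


cube([320, 320, 100]);
translate([160, 160, 100]) cylinder(h = 60, r = 140);
translate([160, 160, 160]) cylinder(h = 100, r = 80);
translate([160, 160, 260]) cylinder(h = 100, r = 40);


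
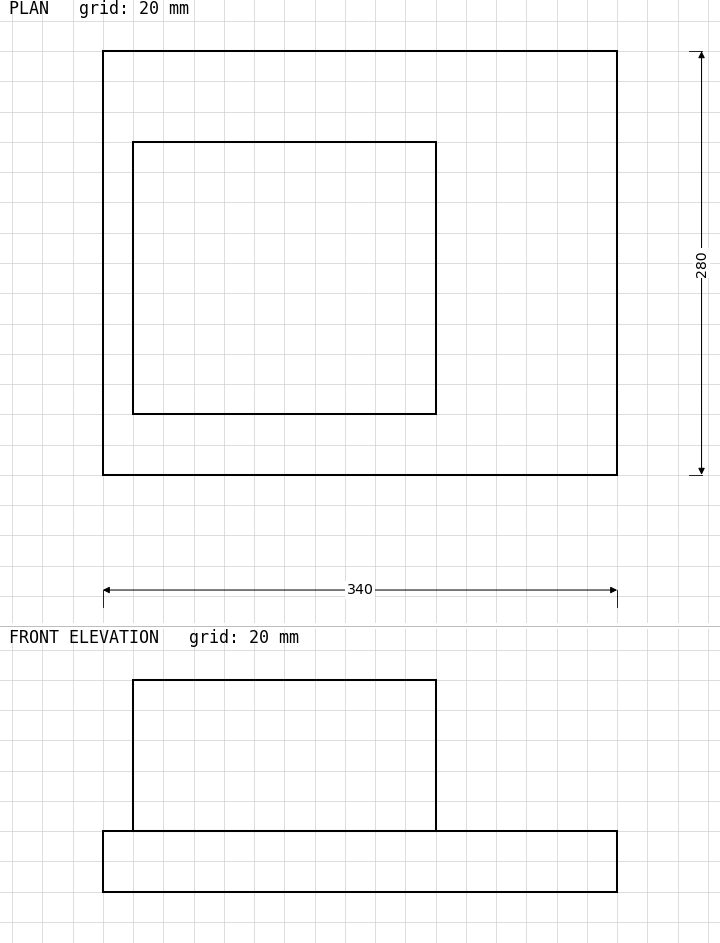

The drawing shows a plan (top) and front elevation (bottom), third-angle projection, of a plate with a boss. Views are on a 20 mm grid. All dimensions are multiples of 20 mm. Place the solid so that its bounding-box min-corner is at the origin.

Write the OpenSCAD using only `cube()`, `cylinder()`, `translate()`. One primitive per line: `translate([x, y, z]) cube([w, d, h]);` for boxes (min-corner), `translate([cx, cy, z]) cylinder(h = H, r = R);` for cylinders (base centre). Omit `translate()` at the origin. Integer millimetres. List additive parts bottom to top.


cube([340, 280, 40]);
translate([20, 40, 40]) cube([200, 180, 100]);


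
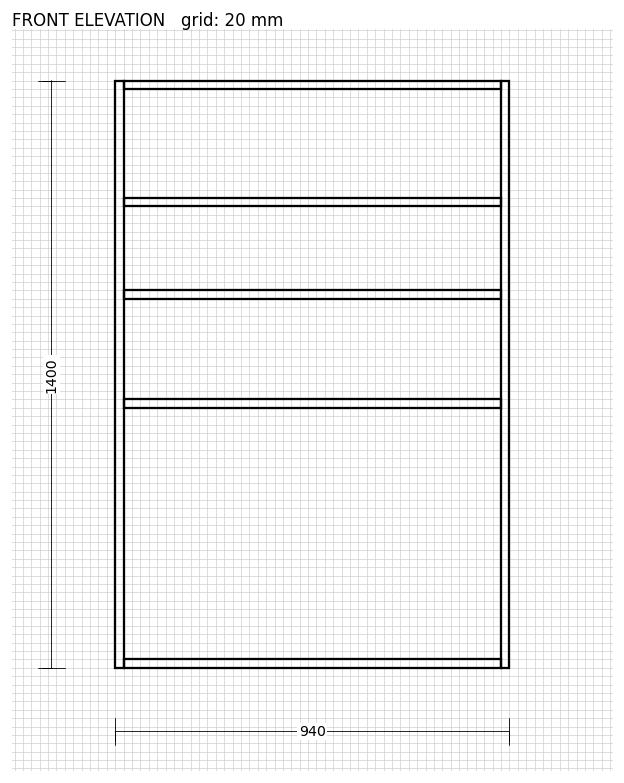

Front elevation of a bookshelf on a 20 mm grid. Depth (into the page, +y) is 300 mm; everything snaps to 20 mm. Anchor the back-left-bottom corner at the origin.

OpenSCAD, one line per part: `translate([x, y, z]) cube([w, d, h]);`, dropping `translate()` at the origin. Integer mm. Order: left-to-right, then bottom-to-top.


cube([20, 300, 1400]);
translate([20, 0, 0]) cube([900, 300, 20]);
translate([20, 0, 620]) cube([900, 300, 20]);
translate([20, 0, 880]) cube([900, 300, 20]);
translate([20, 0, 1100]) cube([900, 300, 20]);
translate([20, 0, 1380]) cube([900, 300, 20]);
translate([920, 0, 0]) cube([20, 300, 1400]);
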